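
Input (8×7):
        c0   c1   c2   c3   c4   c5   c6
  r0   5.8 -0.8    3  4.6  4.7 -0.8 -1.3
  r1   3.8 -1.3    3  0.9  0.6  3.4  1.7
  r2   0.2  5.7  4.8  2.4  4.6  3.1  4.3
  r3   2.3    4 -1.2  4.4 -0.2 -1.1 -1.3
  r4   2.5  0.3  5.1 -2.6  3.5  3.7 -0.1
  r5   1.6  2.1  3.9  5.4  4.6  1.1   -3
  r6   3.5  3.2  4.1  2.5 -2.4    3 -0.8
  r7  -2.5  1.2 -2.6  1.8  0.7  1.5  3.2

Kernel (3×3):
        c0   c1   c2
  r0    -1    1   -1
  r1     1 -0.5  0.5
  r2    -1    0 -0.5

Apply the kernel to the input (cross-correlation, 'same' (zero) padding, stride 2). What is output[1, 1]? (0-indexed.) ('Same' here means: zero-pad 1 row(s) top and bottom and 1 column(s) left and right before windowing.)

1.7

The receptive field on the zero-padded input at this output position is [-1.3 3 0.9 / 5.7 4.8 2.4 / 4 -1.2 4.4]. Elementwise product with the kernel and sum: -1.3·-1 + 3·1 + 0.9·-1 + 5.7·1 + 4.8·-0.5 + 2.4·0.5 + 4·-1 + 4.4·-0.5.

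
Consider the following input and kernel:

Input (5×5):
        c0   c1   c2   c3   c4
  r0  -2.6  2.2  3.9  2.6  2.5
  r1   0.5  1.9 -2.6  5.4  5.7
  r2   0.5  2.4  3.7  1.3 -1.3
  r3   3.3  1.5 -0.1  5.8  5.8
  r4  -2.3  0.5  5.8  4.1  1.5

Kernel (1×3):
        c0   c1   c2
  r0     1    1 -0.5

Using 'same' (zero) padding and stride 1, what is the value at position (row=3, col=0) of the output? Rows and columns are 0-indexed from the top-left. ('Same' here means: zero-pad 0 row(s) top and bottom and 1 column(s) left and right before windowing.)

The receptive field on the zero-padded input at this output position is [0 3.3 1.5]. Elementwise product with the kernel and sum: 0·1 + 3.3·1 + 1.5·-0.5.

2.55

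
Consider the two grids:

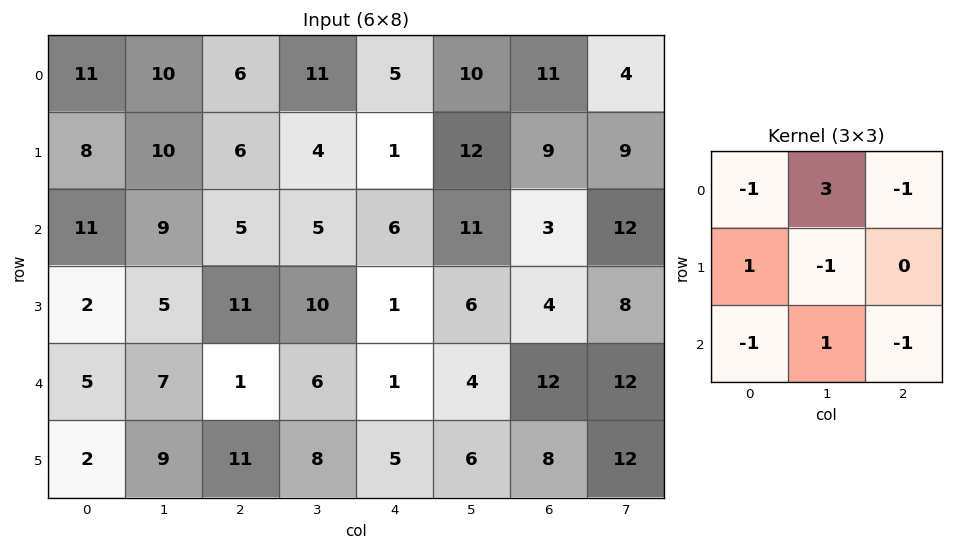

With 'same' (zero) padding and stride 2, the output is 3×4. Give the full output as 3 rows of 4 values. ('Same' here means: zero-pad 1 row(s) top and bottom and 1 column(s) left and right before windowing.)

Output[0,0]: The receptive field on the zero-padded input at this output position is [0 0 0 / 0 11 10 / 0 8 10]. Elementwise product with the kernel and sum: 0·-1 + 0·3 + 0·-1 + 0·1 + 11·-1 + 0·-1 + 8·1 + 10·-1.

-13 -4 -9 -13
0 4 -29 4
-11 18 -17 -20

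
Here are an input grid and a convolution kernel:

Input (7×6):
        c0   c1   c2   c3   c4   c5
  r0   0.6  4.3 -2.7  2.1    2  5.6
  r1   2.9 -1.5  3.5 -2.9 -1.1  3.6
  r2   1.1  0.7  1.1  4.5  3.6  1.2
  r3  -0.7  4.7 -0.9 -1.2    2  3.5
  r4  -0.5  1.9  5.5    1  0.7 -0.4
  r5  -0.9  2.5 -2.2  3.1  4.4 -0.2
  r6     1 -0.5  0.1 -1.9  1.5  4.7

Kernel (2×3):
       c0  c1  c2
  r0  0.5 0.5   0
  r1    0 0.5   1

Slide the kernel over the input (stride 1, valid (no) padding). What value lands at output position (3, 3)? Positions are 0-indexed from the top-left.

The receptive field on the input at this output position is [-1.2 2 3.5 / 1 0.7 -0.4]. Elementwise product with the kernel and sum: -1.2·0.5 + 2·0.5 + 0.7·0.5 + -0.4·1.

0.35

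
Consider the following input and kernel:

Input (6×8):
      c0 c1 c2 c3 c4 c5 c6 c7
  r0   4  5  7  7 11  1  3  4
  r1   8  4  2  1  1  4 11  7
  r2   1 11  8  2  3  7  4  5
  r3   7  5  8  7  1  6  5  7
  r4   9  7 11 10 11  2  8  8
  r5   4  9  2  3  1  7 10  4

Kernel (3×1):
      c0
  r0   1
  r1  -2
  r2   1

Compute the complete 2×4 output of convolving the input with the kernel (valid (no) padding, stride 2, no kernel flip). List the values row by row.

-11 11 12 -15
-4 3 12 2

Output[0,0]: The receptive field on the input at this output position is [4 / 8 / 1]. Elementwise product with the kernel and sum: 4·1 + 8·-2 + 1·1.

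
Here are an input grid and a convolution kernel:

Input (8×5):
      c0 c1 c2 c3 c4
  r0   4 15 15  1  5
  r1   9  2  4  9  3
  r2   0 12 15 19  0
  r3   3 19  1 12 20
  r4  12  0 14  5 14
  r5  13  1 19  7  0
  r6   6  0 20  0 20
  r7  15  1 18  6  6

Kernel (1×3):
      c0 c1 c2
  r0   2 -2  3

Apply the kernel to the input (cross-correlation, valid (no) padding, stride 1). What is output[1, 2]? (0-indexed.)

-1

The receptive field on the input at this output position is [4 9 3]. Elementwise product with the kernel and sum: 4·2 + 9·-2 + 3·3.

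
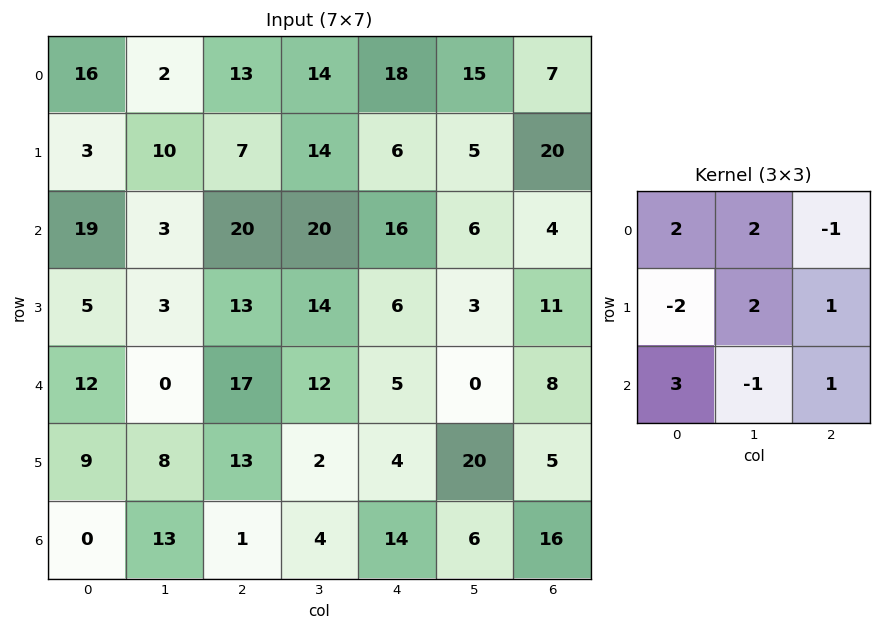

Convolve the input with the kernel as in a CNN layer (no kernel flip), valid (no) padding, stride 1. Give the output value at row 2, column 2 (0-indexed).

116

The receptive field on the input at this output position is [20 20 16 / 13 14 6 / 17 12 5]. Elementwise product with the kernel and sum: 20·2 + 20·2 + 16·-1 + 13·-2 + 14·2 + 6·1 + 17·3 + 12·-1 + 5·1.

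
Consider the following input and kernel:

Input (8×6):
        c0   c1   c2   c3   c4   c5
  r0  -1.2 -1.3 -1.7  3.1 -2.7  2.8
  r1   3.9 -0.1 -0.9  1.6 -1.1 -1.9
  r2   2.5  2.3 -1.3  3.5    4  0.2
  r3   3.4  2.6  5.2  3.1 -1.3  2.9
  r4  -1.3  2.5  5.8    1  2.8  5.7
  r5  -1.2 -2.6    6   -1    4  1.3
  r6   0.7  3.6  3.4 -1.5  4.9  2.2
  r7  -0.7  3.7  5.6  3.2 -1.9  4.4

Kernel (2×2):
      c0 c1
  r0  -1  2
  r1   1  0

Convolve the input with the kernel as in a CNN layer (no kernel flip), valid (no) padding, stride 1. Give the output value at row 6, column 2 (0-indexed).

-0.8

The receptive field on the input at this output position is [3.4 -1.5 / 5.6 3.2]. Elementwise product with the kernel and sum: 3.4·-1 + -1.5·2 + 5.6·1.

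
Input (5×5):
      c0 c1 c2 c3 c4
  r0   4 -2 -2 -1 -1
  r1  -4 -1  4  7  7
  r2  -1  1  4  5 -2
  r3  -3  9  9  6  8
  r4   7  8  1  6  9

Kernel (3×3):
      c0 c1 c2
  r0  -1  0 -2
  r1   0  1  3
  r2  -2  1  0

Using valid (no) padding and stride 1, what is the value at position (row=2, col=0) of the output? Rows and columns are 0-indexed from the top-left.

The receptive field on the input at this output position is [-1 1 4 / -3 9 9 / 7 8 1]. Elementwise product with the kernel and sum: -1·-1 + 4·-2 + 9·1 + 9·3 + 7·-2 + 8·1.

23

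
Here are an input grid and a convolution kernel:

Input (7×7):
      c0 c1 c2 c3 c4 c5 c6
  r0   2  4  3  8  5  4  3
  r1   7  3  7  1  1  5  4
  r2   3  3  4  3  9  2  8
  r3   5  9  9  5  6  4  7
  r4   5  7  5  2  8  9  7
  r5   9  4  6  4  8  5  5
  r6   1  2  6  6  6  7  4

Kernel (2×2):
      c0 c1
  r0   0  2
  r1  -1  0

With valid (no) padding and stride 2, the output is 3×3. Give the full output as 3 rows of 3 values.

1 9 7
1 -3 -2
5 -2 10

Output[0,0]: The receptive field on the input at this output position is [2 4 / 7 3]. Elementwise product with the kernel and sum: 4·2 + 7·-1.
Output[0,1]: The receptive field on the input at this output position is [3 8 / 7 1]. Elementwise product with the kernel and sum: 8·2 + 7·-1.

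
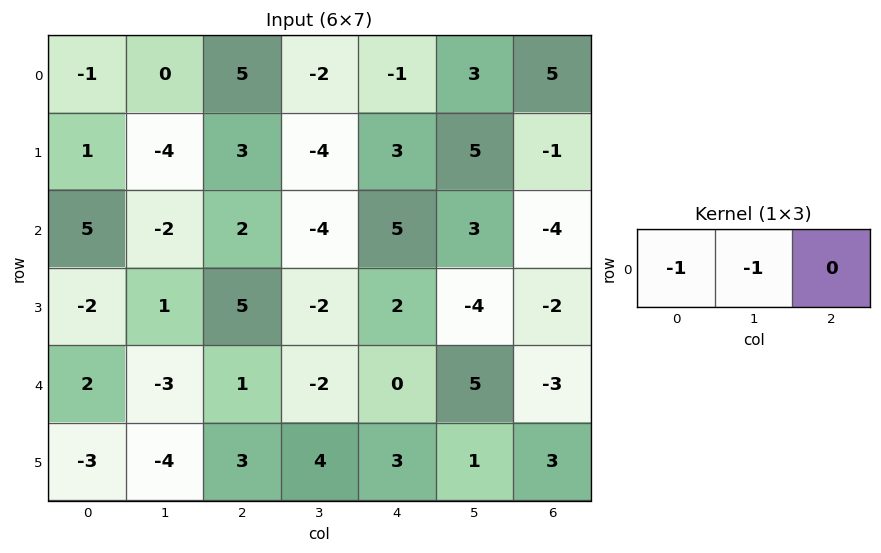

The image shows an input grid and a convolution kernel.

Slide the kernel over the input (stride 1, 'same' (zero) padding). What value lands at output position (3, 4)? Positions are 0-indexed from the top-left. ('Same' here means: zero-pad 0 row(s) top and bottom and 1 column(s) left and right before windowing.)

0

The receptive field on the zero-padded input at this output position is [-2 2 -4]. Elementwise product with the kernel and sum: -2·-1 + 2·-1.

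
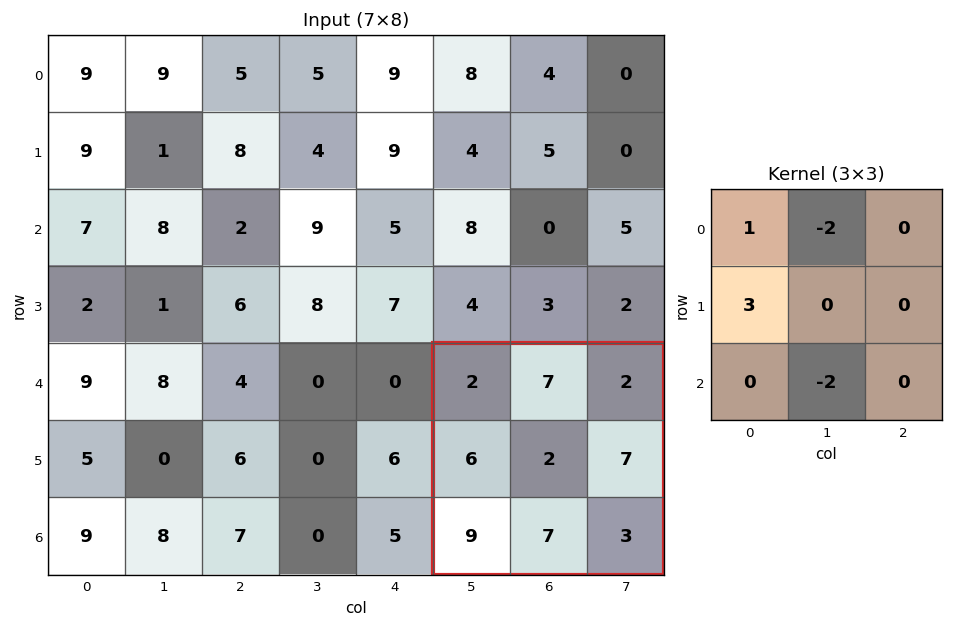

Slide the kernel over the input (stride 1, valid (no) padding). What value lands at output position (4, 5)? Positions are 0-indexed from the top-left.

-8

The receptive field on the input at this output position is [2 7 2 / 6 2 7 / 9 7 3]. Elementwise product with the kernel and sum: 2·1 + 7·-2 + 6·3 + 7·-2.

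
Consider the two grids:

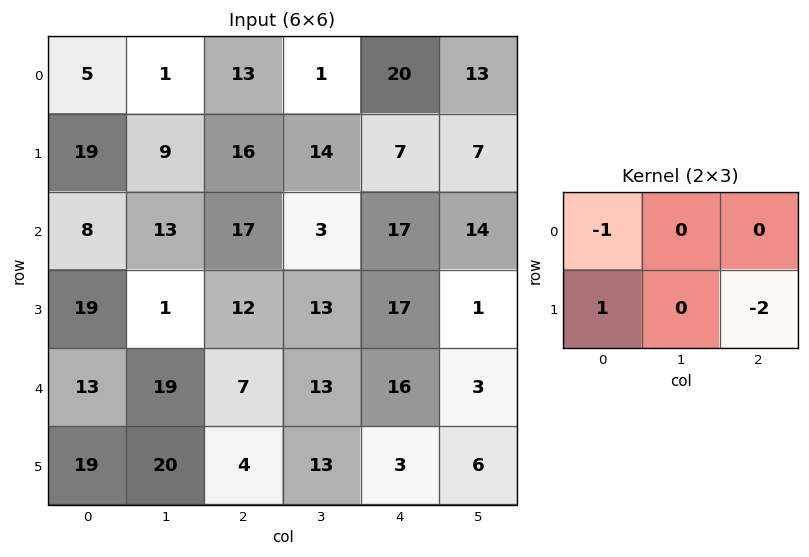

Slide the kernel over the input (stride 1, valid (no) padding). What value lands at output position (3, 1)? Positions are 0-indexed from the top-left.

-8

The receptive field on the input at this output position is [1 12 13 / 19 7 13]. Elementwise product with the kernel and sum: 1·-1 + 19·1 + 13·-2.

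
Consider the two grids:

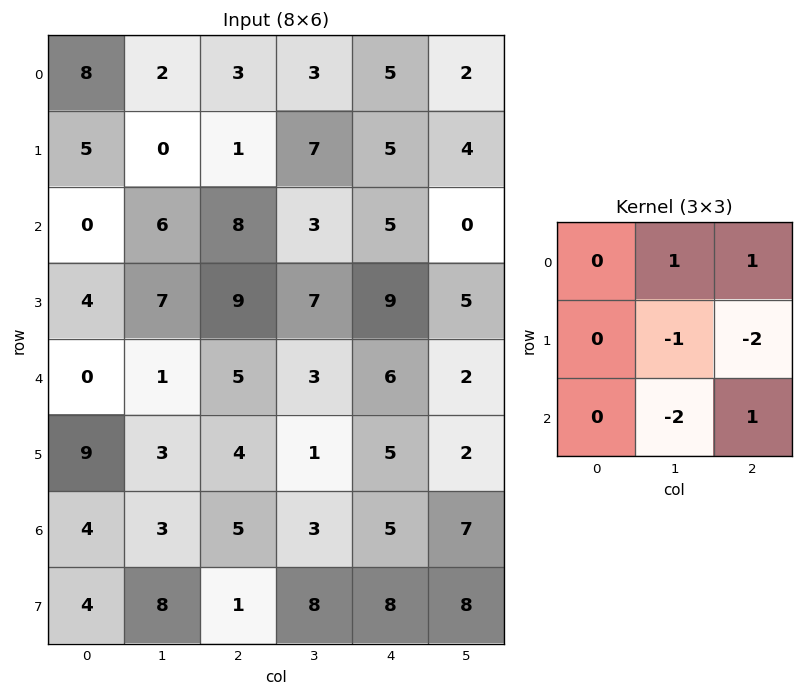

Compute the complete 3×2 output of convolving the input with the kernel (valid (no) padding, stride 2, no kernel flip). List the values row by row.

-1 -10
-8 -17
-6 -3

Output[0,0]: The receptive field on the input at this output position is [8 2 3 / 5 0 1 / 0 6 8]. Elementwise product with the kernel and sum: 2·1 + 3·1 + 0·-1 + 1·-2 + 6·-2 + 8·1.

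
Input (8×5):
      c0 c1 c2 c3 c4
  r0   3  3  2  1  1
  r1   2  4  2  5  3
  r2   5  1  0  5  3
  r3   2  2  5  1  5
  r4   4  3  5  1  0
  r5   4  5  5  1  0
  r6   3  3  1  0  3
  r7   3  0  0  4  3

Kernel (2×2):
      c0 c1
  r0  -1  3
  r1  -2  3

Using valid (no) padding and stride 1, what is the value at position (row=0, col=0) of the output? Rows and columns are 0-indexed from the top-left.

The receptive field on the input at this output position is [3 3 / 2 4]. Elementwise product with the kernel and sum: 3·-1 + 3·3 + 2·-2 + 4·3.

14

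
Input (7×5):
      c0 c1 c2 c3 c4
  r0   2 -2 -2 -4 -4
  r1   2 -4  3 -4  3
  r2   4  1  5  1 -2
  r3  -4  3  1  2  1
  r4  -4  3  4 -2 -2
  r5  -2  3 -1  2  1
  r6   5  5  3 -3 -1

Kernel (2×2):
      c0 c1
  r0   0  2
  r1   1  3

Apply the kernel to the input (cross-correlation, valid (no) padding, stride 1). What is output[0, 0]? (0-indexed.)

-14

The receptive field on the input at this output position is [2 -2 / 2 -4]. Elementwise product with the kernel and sum: -2·2 + 2·1 + -4·3.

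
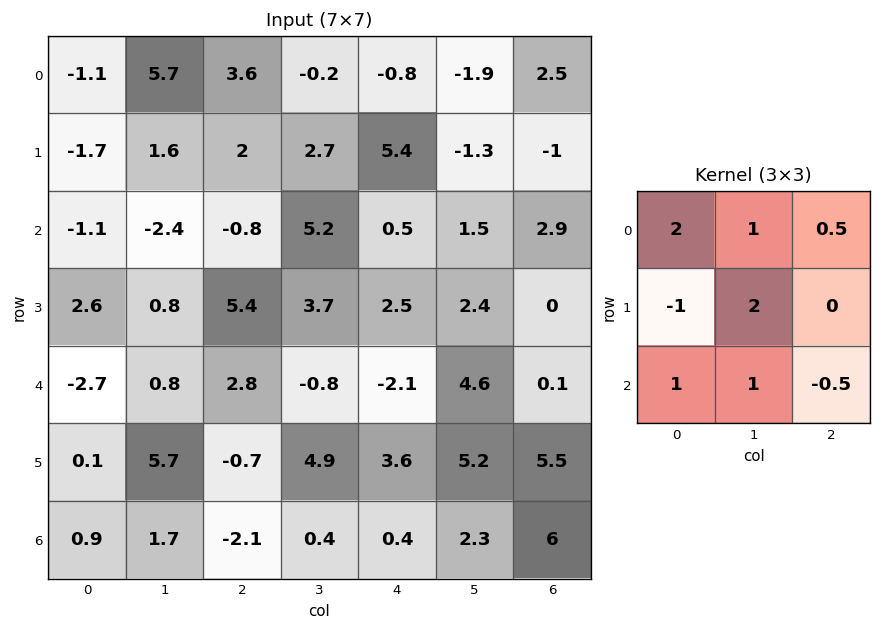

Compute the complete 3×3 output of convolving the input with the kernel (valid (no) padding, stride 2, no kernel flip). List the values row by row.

7.1 14.15 -9.7
-9.3 8.9 8.7
11.75 12.35 6.95

Output[0,0]: The receptive field on the input at this output position is [-1.1 5.7 3.6 / -1.7 1.6 2 / -1.1 -2.4 -0.8]. Elementwise product with the kernel and sum: -1.1·2 + 5.7·1 + 3.6·0.5 + -1.7·-1 + 1.6·2 + -1.1·1 + -2.4·1 + -0.8·-0.5.
Output[0,1]: The receptive field on the input at this output position is [3.6 -0.2 -0.8 / 2 2.7 5.4 / -0.8 5.2 0.5]. Elementwise product with the kernel and sum: 3.6·2 + -0.2·1 + -0.8·0.5 + 2·-1 + 2.7·2 + -0.8·1 + 5.2·1 + 0.5·-0.5.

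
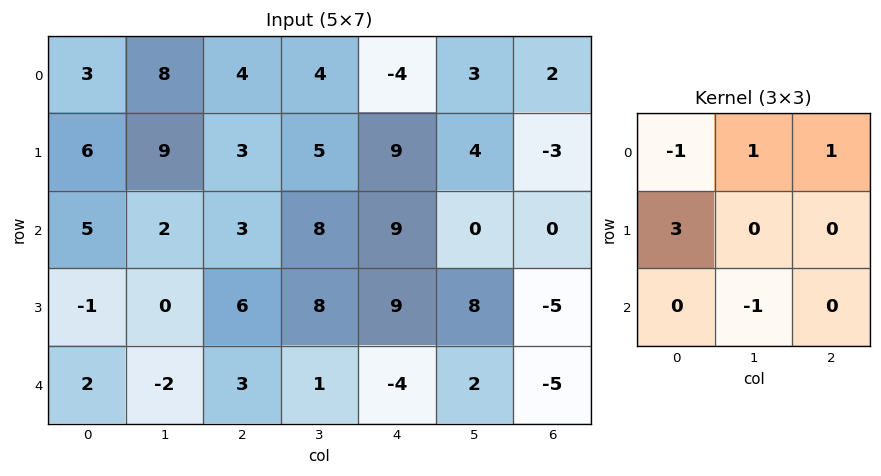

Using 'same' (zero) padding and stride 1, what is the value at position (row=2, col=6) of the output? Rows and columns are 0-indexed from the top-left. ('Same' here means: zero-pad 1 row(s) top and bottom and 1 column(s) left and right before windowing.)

-2

The receptive field on the zero-padded input at this output position is [4 -3 0 / 0 0 0 / 8 -5 0]. Elementwise product with the kernel and sum: 4·-1 + -3·1 + 0·1 + 0·3 + -5·-1.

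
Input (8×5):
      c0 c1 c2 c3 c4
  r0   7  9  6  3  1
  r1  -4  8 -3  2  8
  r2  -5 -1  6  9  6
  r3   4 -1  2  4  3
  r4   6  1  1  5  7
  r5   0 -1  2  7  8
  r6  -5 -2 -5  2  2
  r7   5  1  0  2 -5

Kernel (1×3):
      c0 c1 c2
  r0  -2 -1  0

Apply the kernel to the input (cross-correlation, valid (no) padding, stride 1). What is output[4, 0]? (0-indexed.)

-13

The receptive field on the input at this output position is [6 1 1]. Elementwise product with the kernel and sum: 6·-2 + 1·-1.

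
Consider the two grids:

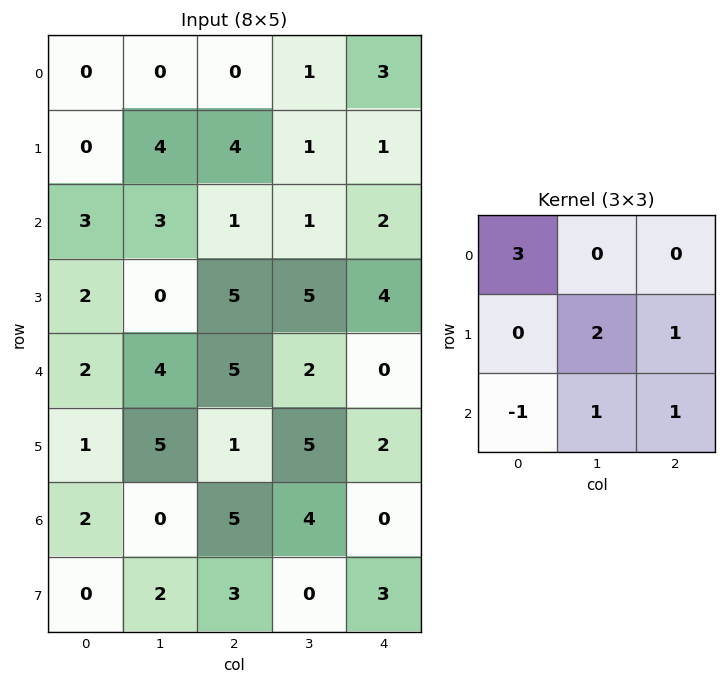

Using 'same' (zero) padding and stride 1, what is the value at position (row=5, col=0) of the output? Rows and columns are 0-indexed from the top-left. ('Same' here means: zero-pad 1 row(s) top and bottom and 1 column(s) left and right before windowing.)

9

The receptive field on the zero-padded input at this output position is [0 2 4 / 0 1 5 / 0 2 0]. Elementwise product with the kernel and sum: 0·3 + 1·2 + 5·1 + 0·-1 + 2·1 + 0·1.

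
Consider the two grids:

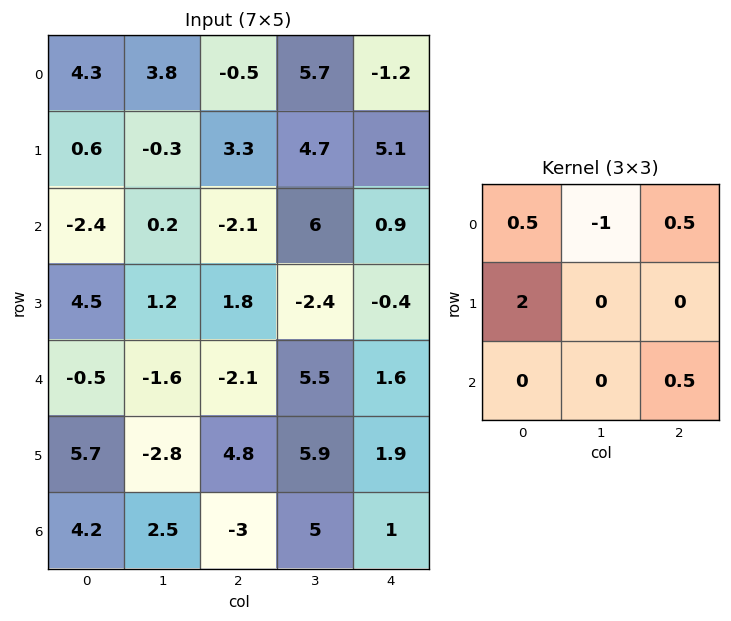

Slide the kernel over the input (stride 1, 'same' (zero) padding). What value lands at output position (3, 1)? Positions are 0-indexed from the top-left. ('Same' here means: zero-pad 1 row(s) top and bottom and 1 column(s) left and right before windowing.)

5.5

The receptive field on the zero-padded input at this output position is [-2.4 0.2 -2.1 / 4.5 1.2 1.8 / -0.5 -1.6 -2.1]. Elementwise product with the kernel and sum: -2.4·0.5 + 0.2·-1 + -2.1·0.5 + 4.5·2 + -2.1·0.5.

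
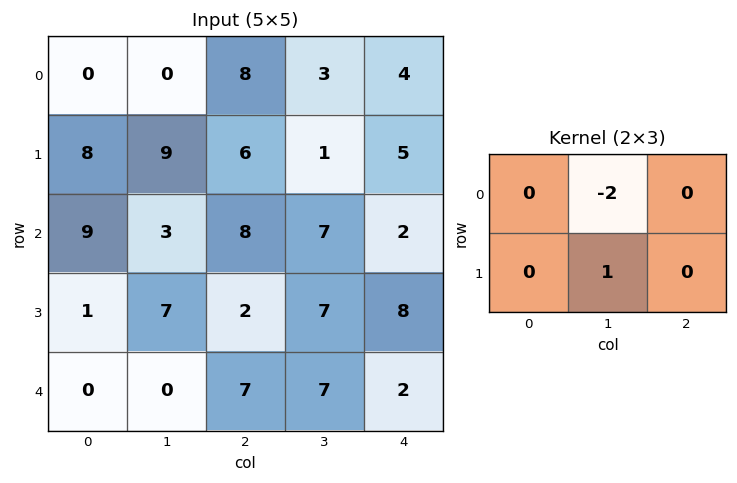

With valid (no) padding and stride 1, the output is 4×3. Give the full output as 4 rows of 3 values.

9 -10 -5
-15 -4 5
1 -14 -7
-14 3 -7

Output[0,0]: The receptive field on the input at this output position is [0 0 8 / 8 9 6]. Elementwise product with the kernel and sum: 0·-2 + 9·1.
Output[0,1]: The receptive field on the input at this output position is [0 8 3 / 9 6 1]. Elementwise product with the kernel and sum: 8·-2 + 6·1.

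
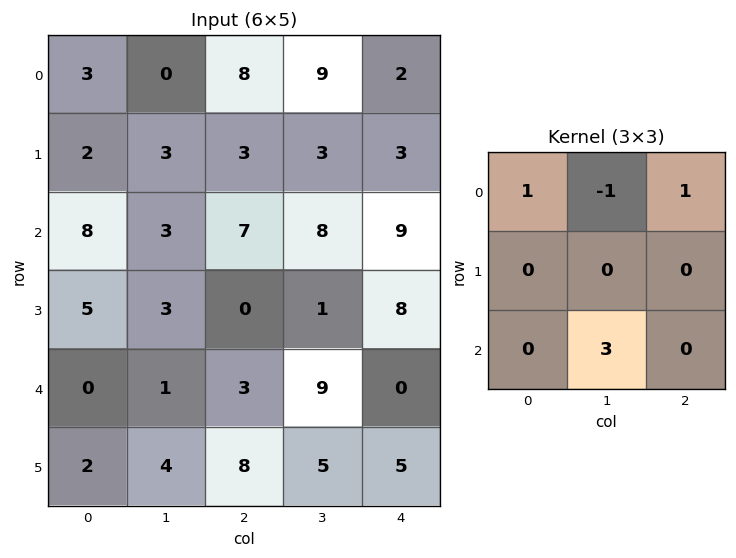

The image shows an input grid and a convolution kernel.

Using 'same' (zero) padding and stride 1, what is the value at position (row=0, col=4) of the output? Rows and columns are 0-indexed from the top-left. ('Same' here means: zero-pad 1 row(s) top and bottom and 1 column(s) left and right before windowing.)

9

The receptive field on the zero-padded input at this output position is [0 0 0 / 9 2 0 / 3 3 0]. Elementwise product with the kernel and sum: 0·1 + 0·-1 + 0·1 + 3·3.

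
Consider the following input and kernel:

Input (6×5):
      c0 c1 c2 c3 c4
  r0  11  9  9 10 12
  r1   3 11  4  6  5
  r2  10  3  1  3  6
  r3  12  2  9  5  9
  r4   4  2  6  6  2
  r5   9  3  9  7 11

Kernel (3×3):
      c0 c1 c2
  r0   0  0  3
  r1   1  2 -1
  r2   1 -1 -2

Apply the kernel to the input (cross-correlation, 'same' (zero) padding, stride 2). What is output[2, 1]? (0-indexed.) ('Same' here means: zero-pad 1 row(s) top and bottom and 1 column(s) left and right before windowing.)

The receptive field on the zero-padded input at this output position is [2 9 5 / 2 6 6 / 3 9 7]. Elementwise product with the kernel and sum: 5·3 + 2·1 + 6·2 + 6·-1 + 3·1 + 9·-1 + 7·-2.

3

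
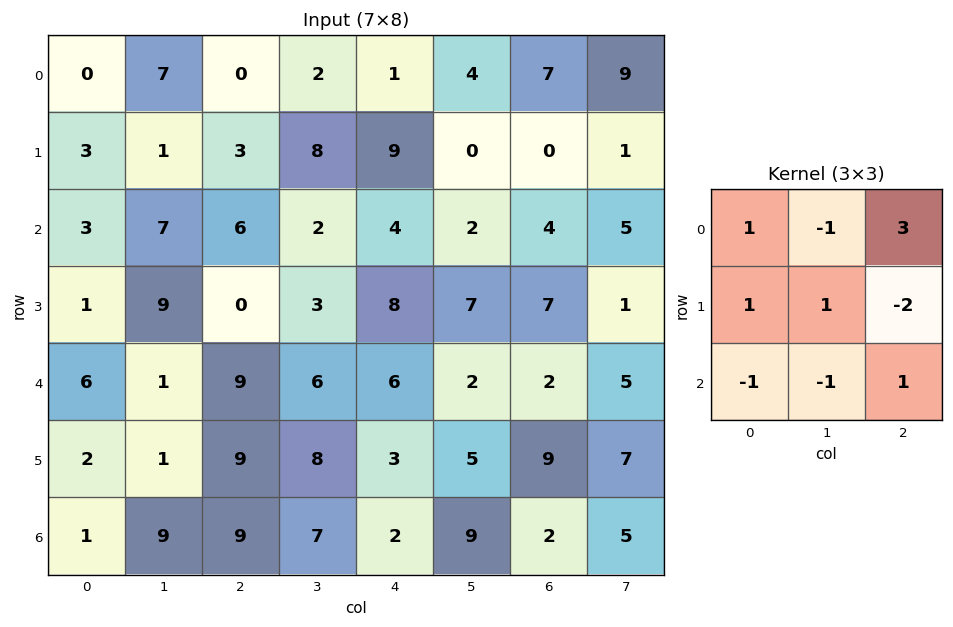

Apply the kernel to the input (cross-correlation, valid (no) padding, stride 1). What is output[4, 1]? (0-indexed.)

-7

The receptive field on the input at this output position is [1 9 6 / 1 9 8 / 9 9 7]. Elementwise product with the kernel and sum: 1·1 + 9·-1 + 6·3 + 1·1 + 9·1 + 8·-2 + 9·-1 + 9·-1 + 7·1.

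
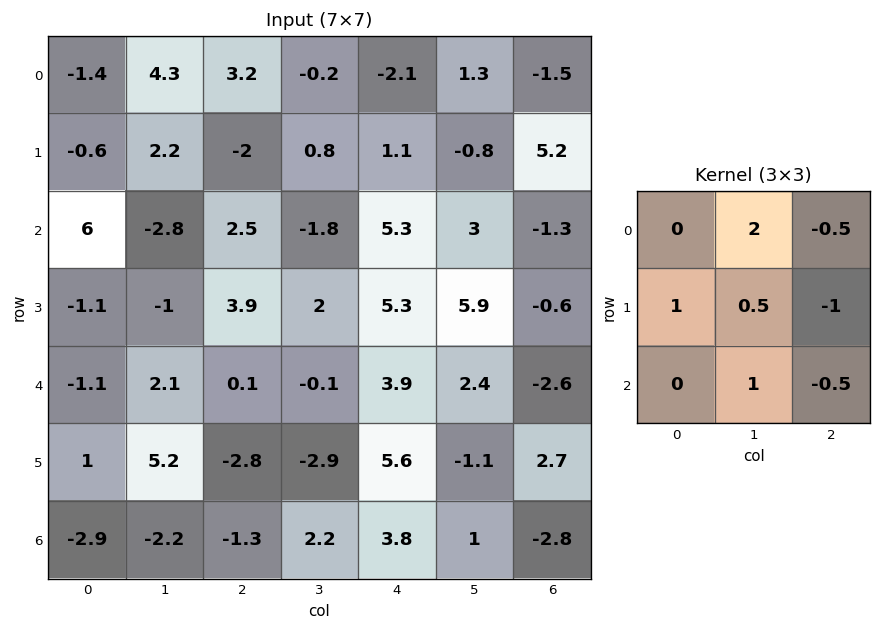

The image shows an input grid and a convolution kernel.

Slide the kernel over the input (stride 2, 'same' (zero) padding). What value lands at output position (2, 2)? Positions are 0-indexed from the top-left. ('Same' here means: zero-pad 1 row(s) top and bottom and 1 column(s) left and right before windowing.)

13.25

The receptive field on the zero-padded input at this output position is [2 5.3 5.9 / -0.1 3.9 2.4 / -2.9 5.6 -1.1]. Elementwise product with the kernel and sum: 5.3·2 + 5.9·-0.5 + -0.1·1 + 3.9·0.5 + 2.4·-1 + 5.6·1 + -1.1·-0.5.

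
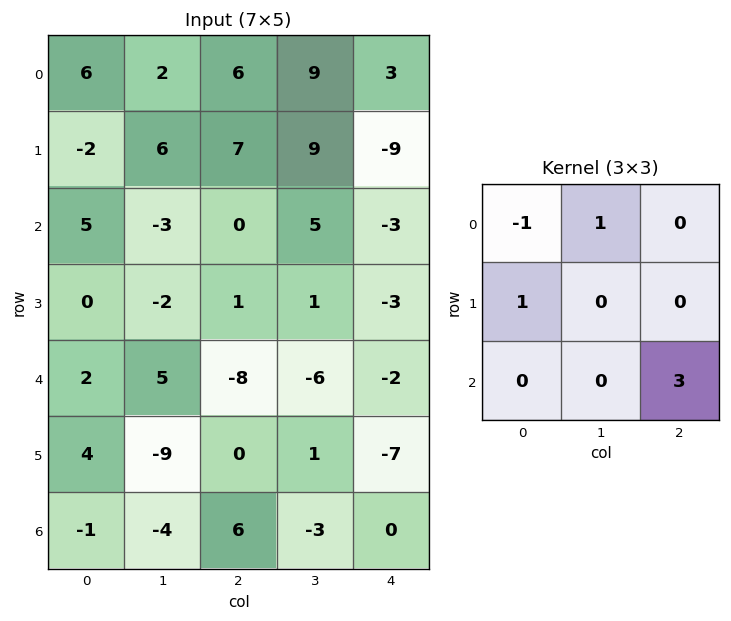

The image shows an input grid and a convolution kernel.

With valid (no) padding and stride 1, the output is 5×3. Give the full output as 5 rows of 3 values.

Output[0,0]: The receptive field on the input at this output position is [6 2 6 / -2 6 7 / 5 -3 0]. Elementwise product with the kernel and sum: 6·-1 + 2·1 + -2·1 + 0·3.
Output[0,1]: The receptive field on the input at this output position is [2 6 9 / 6 7 9 / -3 0 5]. Elementwise product with the kernel and sum: 2·-1 + 6·1 + 6·1 + 5·3.

-6 25 1
16 1 -7
-32 -17 0
0 11 -29
25 -31 2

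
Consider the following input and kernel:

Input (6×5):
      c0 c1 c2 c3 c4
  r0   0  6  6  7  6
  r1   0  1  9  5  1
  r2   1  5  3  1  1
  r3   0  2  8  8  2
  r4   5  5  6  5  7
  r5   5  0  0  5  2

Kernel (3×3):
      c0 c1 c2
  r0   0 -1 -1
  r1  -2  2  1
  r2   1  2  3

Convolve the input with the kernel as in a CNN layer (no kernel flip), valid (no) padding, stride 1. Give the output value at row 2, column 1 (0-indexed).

48

The receptive field on the input at this output position is [5 3 1 / 2 8 8 / 5 6 5]. Elementwise product with the kernel and sum: 3·-1 + 1·-1 + 2·-2 + 8·2 + 8·1 + 5·1 + 6·2 + 5·3.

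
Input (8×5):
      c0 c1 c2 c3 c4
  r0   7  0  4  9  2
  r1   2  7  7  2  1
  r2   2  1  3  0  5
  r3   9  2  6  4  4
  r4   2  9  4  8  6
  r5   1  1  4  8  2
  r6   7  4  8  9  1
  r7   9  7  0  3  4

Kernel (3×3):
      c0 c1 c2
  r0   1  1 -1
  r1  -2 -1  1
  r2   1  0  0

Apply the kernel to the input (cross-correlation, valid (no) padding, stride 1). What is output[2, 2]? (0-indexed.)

The receptive field on the input at this output position is [3 0 5 / 6 4 4 / 4 8 6]. Elementwise product with the kernel and sum: 3·1 + 0·1 + 5·-1 + 6·-2 + 4·-1 + 4·1 + 4·1.

-10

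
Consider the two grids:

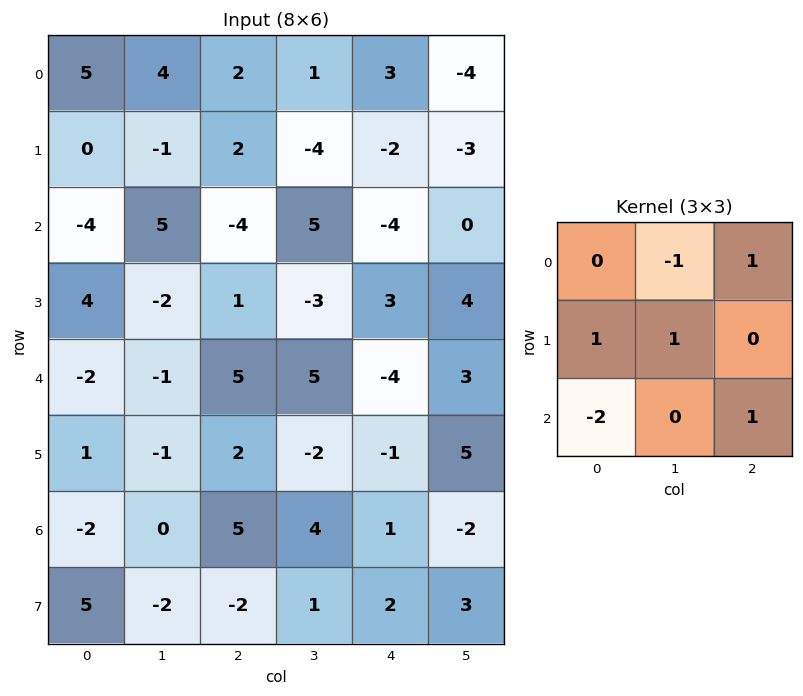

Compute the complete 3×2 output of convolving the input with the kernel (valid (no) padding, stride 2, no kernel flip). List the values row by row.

Output[0,0]: The receptive field on the input at this output position is [5 4 2 / 0 -1 2 / -4 5 -4]. Elementwise product with the kernel and sum: 4·-1 + 2·1 + 0·1 + -1·1 + -4·-2 + -4·1.
Output[0,1]: The receptive field on the input at this output position is [2 1 3 / 2 -4 -2 / -4 5 -4]. Elementwise product with the kernel and sum: 1·-1 + 3·1 + 2·1 + -4·1 + -4·-2 + -4·1.

1 4
2 -25
15 -18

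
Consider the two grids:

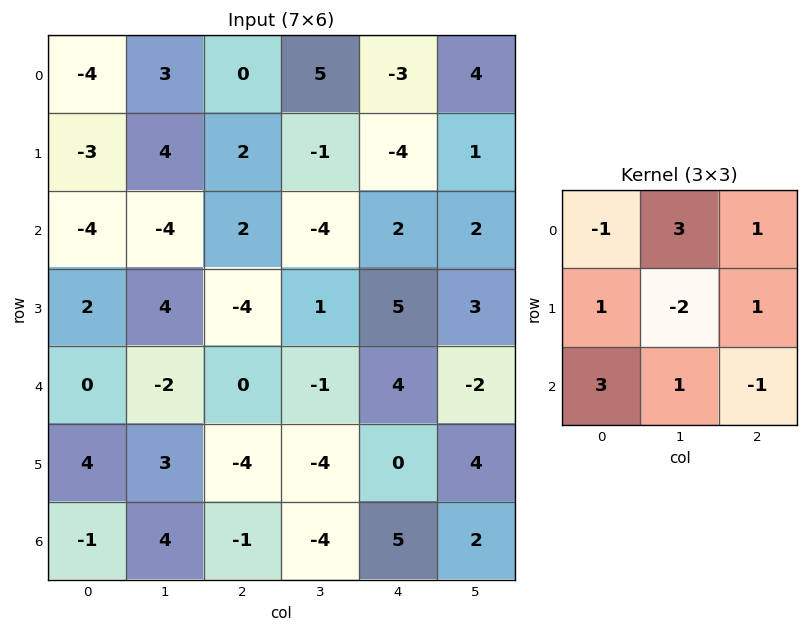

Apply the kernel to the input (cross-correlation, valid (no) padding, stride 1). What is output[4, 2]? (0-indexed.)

The receptive field on the input at this output position is [0 -1 4 / -4 -4 0 / -1 -4 5]. Elementwise product with the kernel and sum: 0·-1 + -1·3 + 4·1 + -4·1 + -4·-2 + 0·1 + -1·3 + -4·1 + 5·-1.

-7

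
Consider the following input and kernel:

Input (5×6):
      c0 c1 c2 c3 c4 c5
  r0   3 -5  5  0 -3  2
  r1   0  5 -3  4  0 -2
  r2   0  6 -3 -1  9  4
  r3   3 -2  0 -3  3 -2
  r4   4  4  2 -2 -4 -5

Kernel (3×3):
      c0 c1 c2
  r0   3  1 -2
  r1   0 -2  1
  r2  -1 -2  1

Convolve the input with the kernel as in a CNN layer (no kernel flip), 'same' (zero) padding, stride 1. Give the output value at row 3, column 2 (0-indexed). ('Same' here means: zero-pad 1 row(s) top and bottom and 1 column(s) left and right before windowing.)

The receptive field on the zero-padded input at this output position is [6 -3 -1 / -2 0 -3 / 4 2 -2]. Elementwise product with the kernel and sum: 6·3 + -3·1 + -1·-2 + 0·-2 + -3·1 + 4·-1 + 2·-2 + -2·1.

4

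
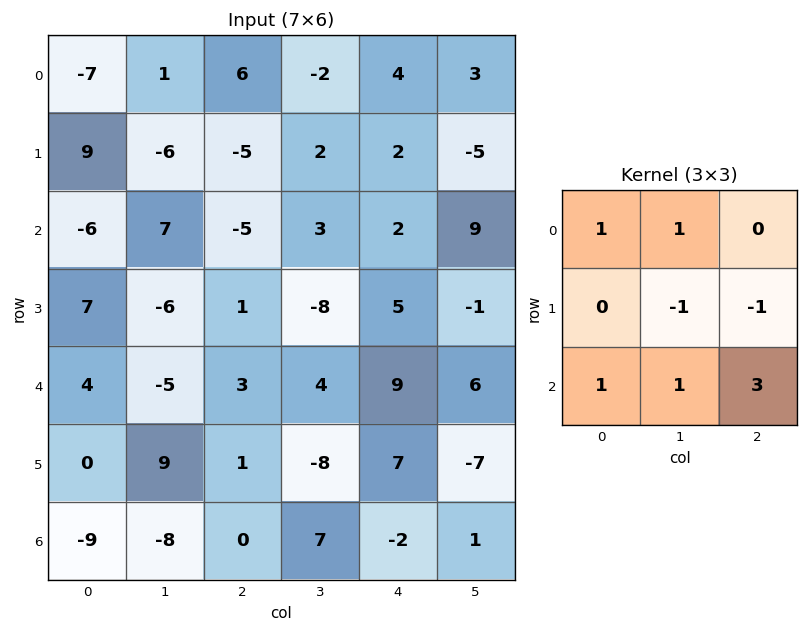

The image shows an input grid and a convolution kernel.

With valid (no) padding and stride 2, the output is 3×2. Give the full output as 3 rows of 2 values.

-9 4
14 35
-28 9

Output[0,0]: The receptive field on the input at this output position is [-7 1 6 / 9 -6 -5 / -6 7 -5]. Elementwise product with the kernel and sum: -7·1 + 1·1 + -6·-1 + -5·-1 + -6·1 + 7·1 + -5·3.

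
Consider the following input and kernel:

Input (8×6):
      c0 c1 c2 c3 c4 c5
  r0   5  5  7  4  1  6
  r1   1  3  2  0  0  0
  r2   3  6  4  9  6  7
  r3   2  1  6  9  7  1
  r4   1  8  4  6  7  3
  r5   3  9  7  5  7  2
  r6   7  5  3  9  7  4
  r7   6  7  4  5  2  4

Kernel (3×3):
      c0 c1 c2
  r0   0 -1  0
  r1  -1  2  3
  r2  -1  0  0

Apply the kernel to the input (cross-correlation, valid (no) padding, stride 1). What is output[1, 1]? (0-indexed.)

26

The receptive field on the input at this output position is [3 2 0 / 6 4 9 / 1 6 9]. Elementwise product with the kernel and sum: 2·-1 + 6·-1 + 4·2 + 9·3 + 1·-1.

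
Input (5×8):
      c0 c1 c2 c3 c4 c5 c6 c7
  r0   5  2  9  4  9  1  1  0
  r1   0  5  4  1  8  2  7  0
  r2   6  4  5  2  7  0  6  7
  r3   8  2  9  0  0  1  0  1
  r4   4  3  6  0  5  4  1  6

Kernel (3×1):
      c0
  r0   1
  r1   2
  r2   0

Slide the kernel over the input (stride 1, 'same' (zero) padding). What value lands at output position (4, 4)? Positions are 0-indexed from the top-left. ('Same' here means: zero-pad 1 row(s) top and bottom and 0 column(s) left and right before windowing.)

10

The receptive field on the zero-padded input at this output position is [0 / 5 / 0]. Elementwise product with the kernel and sum: 0·1 + 5·2.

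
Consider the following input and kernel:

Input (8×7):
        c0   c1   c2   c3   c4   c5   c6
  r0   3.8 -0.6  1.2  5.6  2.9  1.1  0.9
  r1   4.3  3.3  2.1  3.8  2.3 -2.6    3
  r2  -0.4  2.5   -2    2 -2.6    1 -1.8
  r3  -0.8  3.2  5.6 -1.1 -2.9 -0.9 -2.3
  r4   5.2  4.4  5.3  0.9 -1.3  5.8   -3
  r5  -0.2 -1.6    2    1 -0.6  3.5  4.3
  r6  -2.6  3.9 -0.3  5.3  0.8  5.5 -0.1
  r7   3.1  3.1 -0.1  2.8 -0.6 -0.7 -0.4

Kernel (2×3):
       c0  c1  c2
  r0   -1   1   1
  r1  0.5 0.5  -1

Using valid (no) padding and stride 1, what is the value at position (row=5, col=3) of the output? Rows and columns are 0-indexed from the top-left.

The receptive field on the input at this output position is [1 -0.6 3.5 / 5.3 0.8 5.5]. Elementwise product with the kernel and sum: 1·-1 + -0.6·1 + 3.5·1 + 5.3·0.5 + 0.8·0.5 + 5.5·-1.

-0.55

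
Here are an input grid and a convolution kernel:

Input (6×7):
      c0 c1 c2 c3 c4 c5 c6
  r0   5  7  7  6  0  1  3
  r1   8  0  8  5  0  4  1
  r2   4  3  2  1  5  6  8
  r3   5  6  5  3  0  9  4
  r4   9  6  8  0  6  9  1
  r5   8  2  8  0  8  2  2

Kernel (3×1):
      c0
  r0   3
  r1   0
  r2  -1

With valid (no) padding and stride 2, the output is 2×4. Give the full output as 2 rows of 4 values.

Output[0,0]: The receptive field on the input at this output position is [5 / 8 / 4]. Elementwise product with the kernel and sum: 5·3 + 4·-1.

11 19 -5 1
3 -2 9 23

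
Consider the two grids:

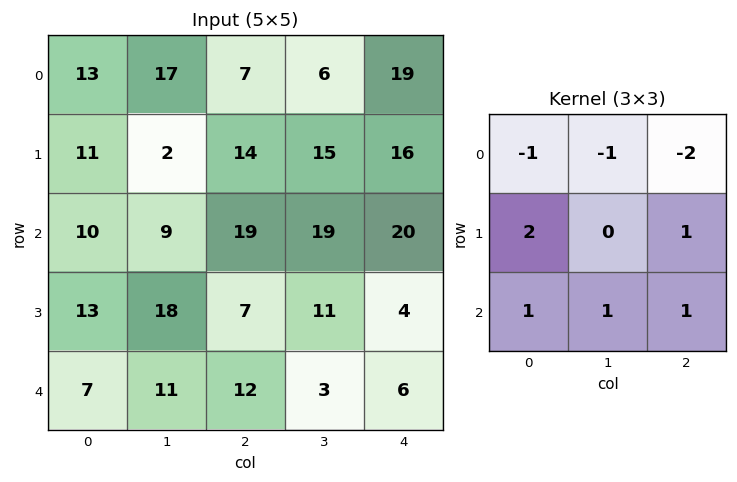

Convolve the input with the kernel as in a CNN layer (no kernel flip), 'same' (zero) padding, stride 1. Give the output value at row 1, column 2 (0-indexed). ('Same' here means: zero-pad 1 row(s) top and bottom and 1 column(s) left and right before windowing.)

30

The receptive field on the zero-padded input at this output position is [17 7 6 / 2 14 15 / 9 19 19]. Elementwise product with the kernel and sum: 17·-1 + 7·-1 + 6·-2 + 2·2 + 15·1 + 9·1 + 19·1 + 19·1.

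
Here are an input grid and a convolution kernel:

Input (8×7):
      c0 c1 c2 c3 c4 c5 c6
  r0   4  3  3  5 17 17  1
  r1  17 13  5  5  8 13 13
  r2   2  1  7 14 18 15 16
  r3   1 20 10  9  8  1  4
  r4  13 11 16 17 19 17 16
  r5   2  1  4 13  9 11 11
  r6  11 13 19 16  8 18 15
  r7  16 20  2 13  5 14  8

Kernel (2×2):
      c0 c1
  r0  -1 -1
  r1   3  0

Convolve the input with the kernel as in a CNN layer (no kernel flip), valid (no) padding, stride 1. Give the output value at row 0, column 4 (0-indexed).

The receptive field on the input at this output position is [17 17 / 8 13]. Elementwise product with the kernel and sum: 17·-1 + 17·-1 + 8·3.

-10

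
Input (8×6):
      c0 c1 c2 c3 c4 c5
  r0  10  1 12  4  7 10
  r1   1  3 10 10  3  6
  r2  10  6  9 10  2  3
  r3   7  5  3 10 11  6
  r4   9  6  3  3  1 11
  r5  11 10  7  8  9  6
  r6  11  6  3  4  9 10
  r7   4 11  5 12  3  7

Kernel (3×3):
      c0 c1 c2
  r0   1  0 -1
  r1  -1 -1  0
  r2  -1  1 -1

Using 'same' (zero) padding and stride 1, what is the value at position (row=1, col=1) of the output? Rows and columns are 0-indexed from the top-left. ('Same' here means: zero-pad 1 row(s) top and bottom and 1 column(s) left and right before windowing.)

-19

The receptive field on the zero-padded input at this output position is [10 1 12 / 1 3 10 / 10 6 9]. Elementwise product with the kernel and sum: 10·1 + 12·-1 + 1·-1 + 3·-1 + 10·-1 + 6·1 + 9·-1.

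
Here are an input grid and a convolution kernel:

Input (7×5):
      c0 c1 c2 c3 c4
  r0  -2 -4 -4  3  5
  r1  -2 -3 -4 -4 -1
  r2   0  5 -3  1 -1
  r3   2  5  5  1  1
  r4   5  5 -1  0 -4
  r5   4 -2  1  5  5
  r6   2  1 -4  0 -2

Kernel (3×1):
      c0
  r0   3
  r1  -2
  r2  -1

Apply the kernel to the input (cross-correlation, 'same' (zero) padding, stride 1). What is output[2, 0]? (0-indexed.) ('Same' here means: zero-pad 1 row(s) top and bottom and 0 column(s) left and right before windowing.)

-8

The receptive field on the zero-padded input at this output position is [-2 / 0 / 2]. Elementwise product with the kernel and sum: -2·3 + 0·-2 + 2·-1.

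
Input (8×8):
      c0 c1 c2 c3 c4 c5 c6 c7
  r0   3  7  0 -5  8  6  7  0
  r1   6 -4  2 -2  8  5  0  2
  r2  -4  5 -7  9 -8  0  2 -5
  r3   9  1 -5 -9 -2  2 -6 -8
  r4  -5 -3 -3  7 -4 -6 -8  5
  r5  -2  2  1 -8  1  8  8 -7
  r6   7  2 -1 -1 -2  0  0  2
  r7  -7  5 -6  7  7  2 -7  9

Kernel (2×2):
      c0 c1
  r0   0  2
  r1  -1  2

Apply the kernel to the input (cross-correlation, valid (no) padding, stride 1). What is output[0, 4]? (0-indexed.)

The receptive field on the input at this output position is [8 6 / 8 5]. Elementwise product with the kernel and sum: 6·2 + 8·-1 + 5·2.

14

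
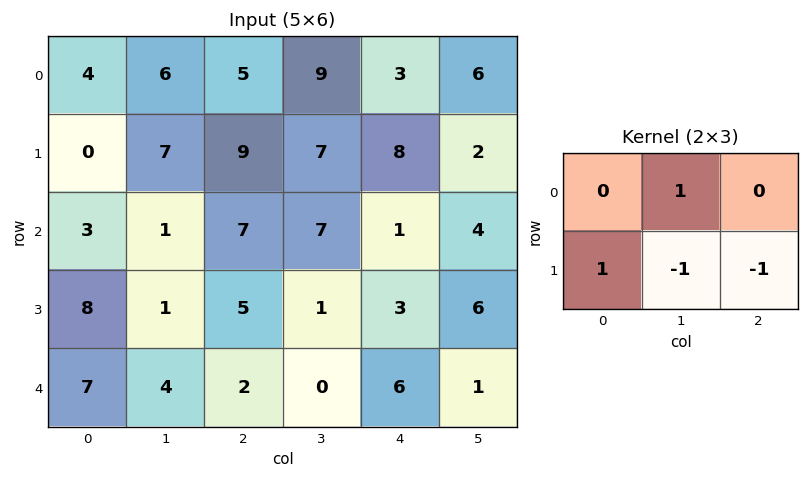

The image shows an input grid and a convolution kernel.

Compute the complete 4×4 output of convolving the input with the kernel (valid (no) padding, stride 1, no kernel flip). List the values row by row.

-10 -4 3 0
2 -4 6 10
3 2 8 -7
2 7 -3 -4

Output[0,0]: The receptive field on the input at this output position is [4 6 5 / 0 7 9]. Elementwise product with the kernel and sum: 6·1 + 0·1 + 7·-1 + 9·-1.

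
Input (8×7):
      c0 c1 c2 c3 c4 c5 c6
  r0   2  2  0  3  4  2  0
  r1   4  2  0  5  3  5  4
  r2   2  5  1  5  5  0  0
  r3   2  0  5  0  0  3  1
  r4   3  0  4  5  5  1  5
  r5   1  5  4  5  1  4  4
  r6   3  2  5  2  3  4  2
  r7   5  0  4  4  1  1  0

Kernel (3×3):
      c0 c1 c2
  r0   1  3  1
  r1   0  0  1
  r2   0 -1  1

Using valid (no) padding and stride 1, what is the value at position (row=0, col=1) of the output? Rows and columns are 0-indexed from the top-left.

14

The receptive field on the input at this output position is [2 0 3 / 2 0 5 / 5 1 5]. Elementwise product with the kernel and sum: 2·1 + 0·3 + 3·1 + 5·1 + 1·-1 + 5·1.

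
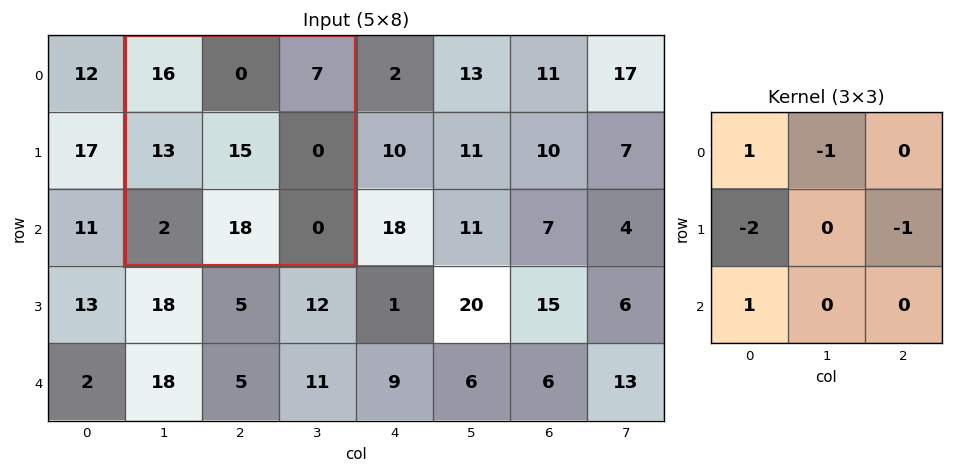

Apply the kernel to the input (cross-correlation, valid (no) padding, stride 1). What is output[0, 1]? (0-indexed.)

The receptive field on the input at this output position is [16 0 7 / 13 15 0 / 2 18 0]. Elementwise product with the kernel and sum: 16·1 + 0·-1 + 13·-2 + 0·-1 + 2·1.

-8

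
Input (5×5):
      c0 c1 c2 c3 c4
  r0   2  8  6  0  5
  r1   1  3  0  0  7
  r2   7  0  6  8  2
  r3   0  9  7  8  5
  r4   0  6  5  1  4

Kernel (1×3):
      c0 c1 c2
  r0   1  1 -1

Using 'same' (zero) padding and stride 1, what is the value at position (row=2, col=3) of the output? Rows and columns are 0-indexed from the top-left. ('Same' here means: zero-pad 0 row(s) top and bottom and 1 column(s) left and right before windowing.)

The receptive field on the zero-padded input at this output position is [6 8 2]. Elementwise product with the kernel and sum: 6·1 + 8·1 + 2·-1.

12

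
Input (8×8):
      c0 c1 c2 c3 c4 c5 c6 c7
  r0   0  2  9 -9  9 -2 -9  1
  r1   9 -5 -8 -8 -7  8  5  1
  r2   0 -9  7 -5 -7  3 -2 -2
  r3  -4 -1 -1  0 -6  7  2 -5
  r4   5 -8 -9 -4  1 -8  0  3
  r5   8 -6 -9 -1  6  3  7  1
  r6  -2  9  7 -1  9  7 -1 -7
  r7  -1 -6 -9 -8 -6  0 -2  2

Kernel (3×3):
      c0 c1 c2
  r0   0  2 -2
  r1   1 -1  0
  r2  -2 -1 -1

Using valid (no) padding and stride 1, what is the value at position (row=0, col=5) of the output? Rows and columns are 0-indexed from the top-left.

-19

The receptive field on the input at this output position is [-2 -9 1 / 8 5 1 / 3 -2 -2]. Elementwise product with the kernel and sum: -9·2 + 1·-2 + 8·1 + 5·-1 + 3·-2 + -2·-1 + -2·-1.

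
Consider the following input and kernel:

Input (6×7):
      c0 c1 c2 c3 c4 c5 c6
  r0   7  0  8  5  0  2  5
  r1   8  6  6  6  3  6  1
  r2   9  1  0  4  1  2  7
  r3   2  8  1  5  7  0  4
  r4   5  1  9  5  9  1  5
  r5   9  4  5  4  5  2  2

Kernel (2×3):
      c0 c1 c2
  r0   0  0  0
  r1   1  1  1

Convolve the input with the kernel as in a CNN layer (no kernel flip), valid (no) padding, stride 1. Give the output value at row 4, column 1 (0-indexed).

13

The receptive field on the input at this output position is [1 9 5 / 4 5 4]. Elementwise product with the kernel and sum: 4·1 + 5·1 + 4·1.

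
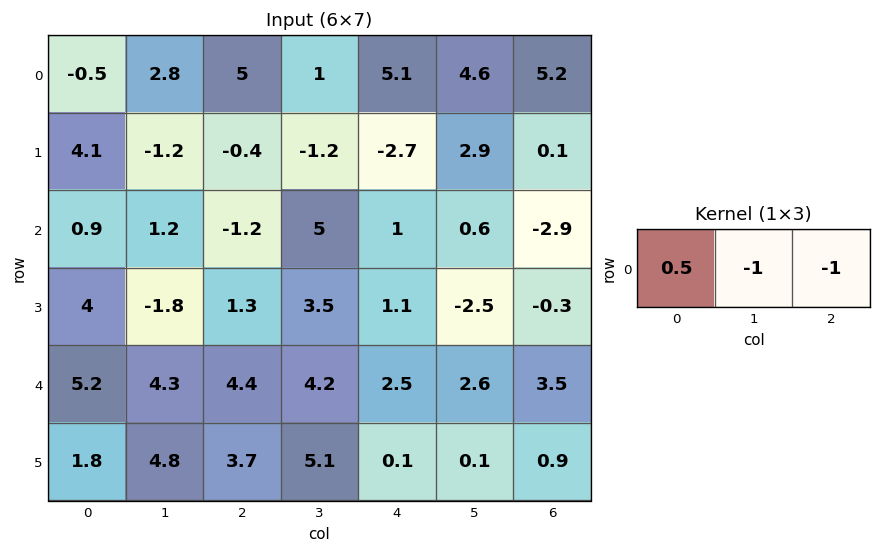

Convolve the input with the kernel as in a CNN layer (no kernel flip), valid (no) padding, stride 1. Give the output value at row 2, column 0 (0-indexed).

The receptive field on the input at this output position is [0.9 1.2 -1.2]. Elementwise product with the kernel and sum: 0.9·0.5 + 1.2·-1 + -1.2·-1.

0.45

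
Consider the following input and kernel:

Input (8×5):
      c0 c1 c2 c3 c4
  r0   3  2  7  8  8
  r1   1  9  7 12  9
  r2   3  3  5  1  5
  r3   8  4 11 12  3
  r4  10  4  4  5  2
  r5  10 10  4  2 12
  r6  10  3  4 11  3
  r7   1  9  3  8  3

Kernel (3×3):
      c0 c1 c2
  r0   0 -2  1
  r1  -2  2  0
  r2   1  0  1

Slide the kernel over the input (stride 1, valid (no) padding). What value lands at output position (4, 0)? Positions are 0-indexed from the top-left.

The receptive field on the input at this output position is [10 4 4 / 10 10 4 / 10 3 4]. Elementwise product with the kernel and sum: 4·-2 + 4·1 + 10·-2 + 10·2 + 10·1 + 4·1.

10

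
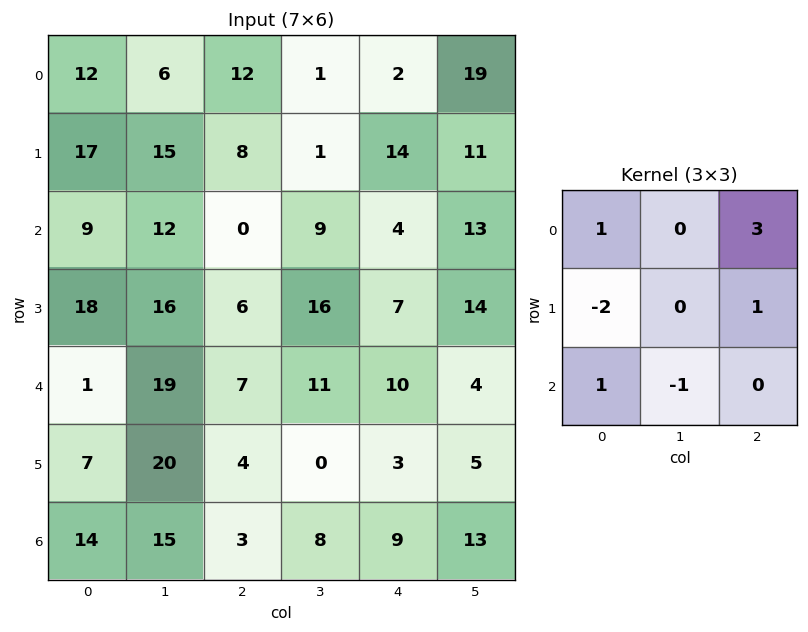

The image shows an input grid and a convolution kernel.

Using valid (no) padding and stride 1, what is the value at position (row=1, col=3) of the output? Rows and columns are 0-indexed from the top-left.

38

The receptive field on the input at this output position is [1 14 11 / 9 4 13 / 16 7 14]. Elementwise product with the kernel and sum: 1·1 + 11·3 + 9·-2 + 13·1 + 16·1 + 7·-1.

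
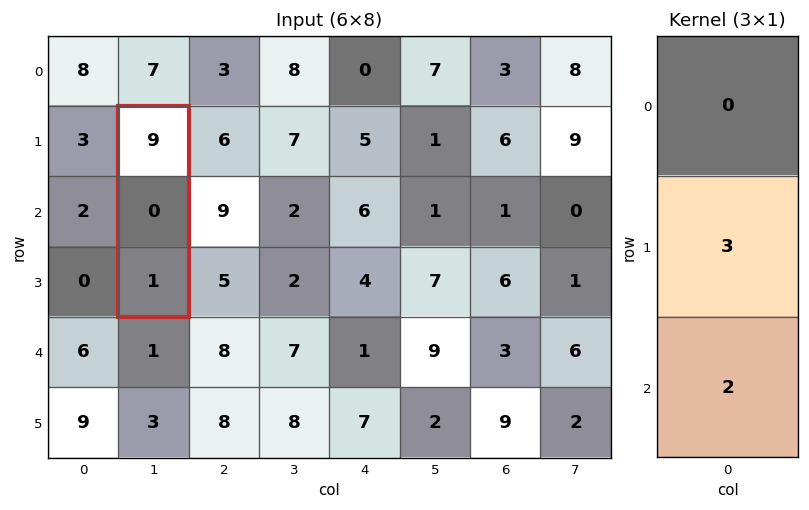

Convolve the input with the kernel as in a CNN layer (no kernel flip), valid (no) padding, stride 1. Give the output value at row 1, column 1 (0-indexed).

2

The receptive field on the input at this output position is [9 / 0 / 1]. Elementwise product with the kernel and sum: 0·3 + 1·2.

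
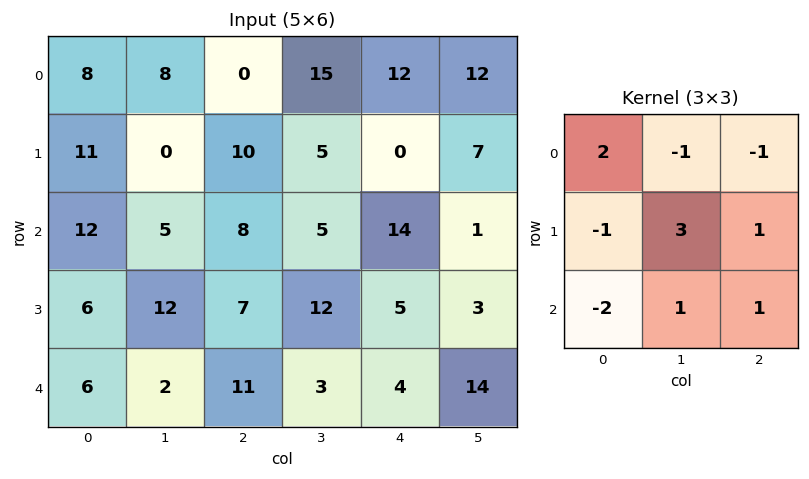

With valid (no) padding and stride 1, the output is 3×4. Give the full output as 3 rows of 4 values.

Output[0,0]: The receptive field on the input at this output position is [8 8 0 / 11 0 10 / 12 5 8]. Elementwise product with the kernel and sum: 8·2 + 8·-1 + 0·-1 + 11·-1 + 0·3 + 10·1 + 12·-2 + 5·1 + 8·1.
Output[0,1]: The receptive field on the input at this output position is [8 0 15 / 0 10 5 / 5 8 5]. Elementwise product with the kernel and sum: 8·2 + 0·-1 + 15·-1 + 0·-1 + 10·3 + 5·1 + 5·-2 + 8·1 + 5·1.

-4 39 -19 13
30 4 39 25
49 28 16 13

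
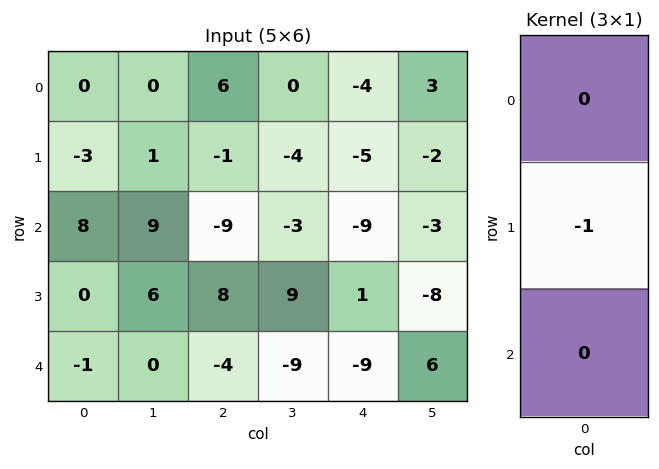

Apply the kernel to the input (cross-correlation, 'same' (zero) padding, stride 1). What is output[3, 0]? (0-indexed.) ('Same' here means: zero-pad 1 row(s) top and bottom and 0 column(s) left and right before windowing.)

The receptive field on the zero-padded input at this output position is [8 / 0 / -1]. Elementwise product with the kernel and sum: 0·-1.

0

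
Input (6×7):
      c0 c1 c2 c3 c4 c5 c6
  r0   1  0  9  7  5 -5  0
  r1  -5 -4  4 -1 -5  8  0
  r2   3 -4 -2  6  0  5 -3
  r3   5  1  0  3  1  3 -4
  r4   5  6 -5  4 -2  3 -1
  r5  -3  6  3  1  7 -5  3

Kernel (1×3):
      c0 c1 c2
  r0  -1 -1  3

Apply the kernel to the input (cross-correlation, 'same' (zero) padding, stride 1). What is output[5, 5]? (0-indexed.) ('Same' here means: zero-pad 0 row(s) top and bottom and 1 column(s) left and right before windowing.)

The receptive field on the zero-padded input at this output position is [7 -5 3]. Elementwise product with the kernel and sum: 7·-1 + -5·-1 + 3·3.

7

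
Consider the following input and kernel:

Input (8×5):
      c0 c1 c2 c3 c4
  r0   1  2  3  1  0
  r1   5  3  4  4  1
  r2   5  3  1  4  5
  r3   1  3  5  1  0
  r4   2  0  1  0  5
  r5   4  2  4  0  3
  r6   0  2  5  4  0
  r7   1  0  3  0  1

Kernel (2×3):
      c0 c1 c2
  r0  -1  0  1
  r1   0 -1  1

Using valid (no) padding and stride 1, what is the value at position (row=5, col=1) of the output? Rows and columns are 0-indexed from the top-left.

-3

The receptive field on the input at this output position is [2 4 0 / 2 5 4]. Elementwise product with the kernel and sum: 2·-1 + 0·1 + 5·-1 + 4·1.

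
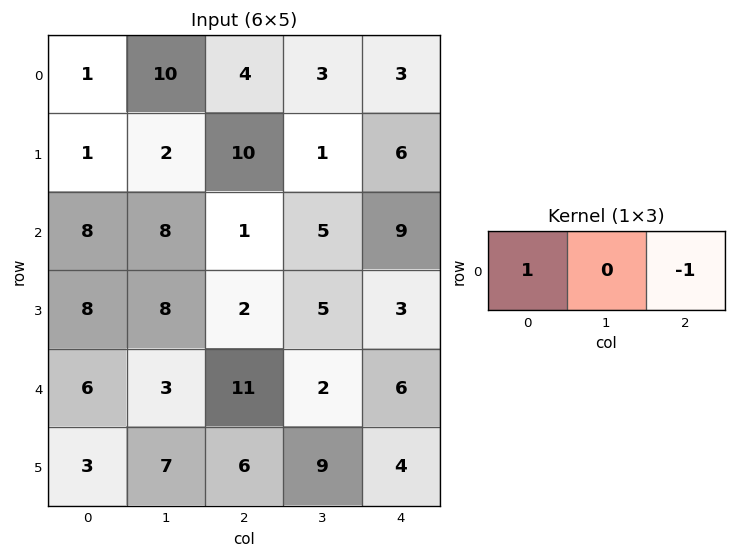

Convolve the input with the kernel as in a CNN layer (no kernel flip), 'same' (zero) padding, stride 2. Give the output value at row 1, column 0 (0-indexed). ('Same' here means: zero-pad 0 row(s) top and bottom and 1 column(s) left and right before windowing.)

-8

The receptive field on the zero-padded input at this output position is [0 8 8]. Elementwise product with the kernel and sum: 0·1 + 8·-1.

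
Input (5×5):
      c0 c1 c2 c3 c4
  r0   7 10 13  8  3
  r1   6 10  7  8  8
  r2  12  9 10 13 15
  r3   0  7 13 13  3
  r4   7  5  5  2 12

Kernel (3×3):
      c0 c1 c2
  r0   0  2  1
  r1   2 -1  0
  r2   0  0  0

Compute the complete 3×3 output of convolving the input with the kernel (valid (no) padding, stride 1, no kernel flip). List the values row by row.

35 47 25
42 30 31
21 34 54

Output[0,0]: The receptive field on the input at this output position is [7 10 13 / 6 10 7 / 12 9 10]. Elementwise product with the kernel and sum: 10·2 + 13·1 + 6·2 + 10·-1.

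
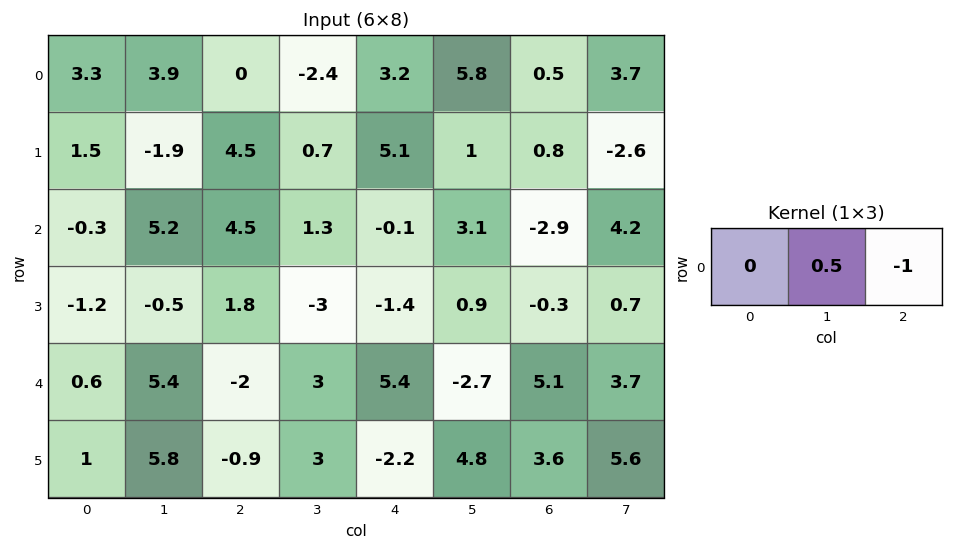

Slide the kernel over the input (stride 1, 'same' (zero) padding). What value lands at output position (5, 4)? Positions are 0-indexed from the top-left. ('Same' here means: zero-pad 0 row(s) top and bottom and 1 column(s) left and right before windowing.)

-5.9

The receptive field on the zero-padded input at this output position is [3 -2.2 4.8]. Elementwise product with the kernel and sum: -2.2·0.5 + 4.8·-1.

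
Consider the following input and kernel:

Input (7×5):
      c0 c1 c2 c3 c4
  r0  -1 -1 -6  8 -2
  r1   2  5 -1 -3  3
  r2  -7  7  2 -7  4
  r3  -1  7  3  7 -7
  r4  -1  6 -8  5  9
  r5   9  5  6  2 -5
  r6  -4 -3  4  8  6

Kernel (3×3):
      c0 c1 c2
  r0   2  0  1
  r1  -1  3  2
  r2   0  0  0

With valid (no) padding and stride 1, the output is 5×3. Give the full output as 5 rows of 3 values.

Output[0,0]: The receptive field on the input at this output position is [-1 -1 -6 / 2 5 -1 / -7 7 2]. Elementwise product with the kernel and sum: -1·2 + -6·1 + 2·-1 + 5·3 + -1·2.
Output[0,1]: The receptive field on the input at this output position is [-1 -6 8 / 5 -1 -3 / 7 2 -7]. Elementwise product with the kernel and sum: -1·2 + 8·1 + 5·-1 + -1·3 + -3·2.

3 -8 -16
35 -8 -14
16 23 12
4 1 40
8 34 -17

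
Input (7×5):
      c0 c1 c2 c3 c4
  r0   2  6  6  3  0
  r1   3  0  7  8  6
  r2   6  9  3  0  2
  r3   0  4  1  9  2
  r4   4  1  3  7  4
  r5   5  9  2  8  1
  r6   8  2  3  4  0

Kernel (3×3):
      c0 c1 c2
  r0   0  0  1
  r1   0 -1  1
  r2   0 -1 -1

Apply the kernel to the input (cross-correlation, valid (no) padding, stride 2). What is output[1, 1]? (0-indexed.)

-16

The receptive field on the input at this output position is [3 0 2 / 1 9 2 / 3 7 4]. Elementwise product with the kernel and sum: 2·1 + 9·-1 + 2·1 + 7·-1 + 4·-1.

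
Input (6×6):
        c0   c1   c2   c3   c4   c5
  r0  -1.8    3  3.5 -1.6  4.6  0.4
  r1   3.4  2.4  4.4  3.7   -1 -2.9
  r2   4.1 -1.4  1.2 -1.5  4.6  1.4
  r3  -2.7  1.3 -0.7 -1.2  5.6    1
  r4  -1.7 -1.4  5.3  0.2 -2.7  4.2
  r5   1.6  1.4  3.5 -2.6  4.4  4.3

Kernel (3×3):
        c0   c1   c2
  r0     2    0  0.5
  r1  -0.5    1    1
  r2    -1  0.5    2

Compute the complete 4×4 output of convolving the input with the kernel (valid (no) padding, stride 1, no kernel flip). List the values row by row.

Output[0,0]: The receptive field on the input at this output position is [-1.8 3 3.5 / 3.4 2.4 4.4 / 4.1 -1.4 1.2]. Elementwise product with the kernel and sum: -1.8·2 + 3.5·0.5 + 3.4·-0.5 + 2.4·1 + 4.4·1 + 4.1·-1 + -1.4·0.5 + 1.2·2.
Output[0,1]: The receptive field on the input at this output position is [3 3.5 -1.6 / 2.4 4.4 3.7 / -1.4 1.2 -1.5]. Elementwise product with the kernel and sum: 3·2 + -1.6·0.5 + 2.4·-0.5 + 4.4·1 + 3.7·1 + -1.4·-1 + 1.2·0.5 + -1.5·2.

0.85 11.1 17.05 -2.15
8.7 3 22.1 18.7
22.35 -1.65 -1.15 11.75
5.1 3.35 0.25 12.9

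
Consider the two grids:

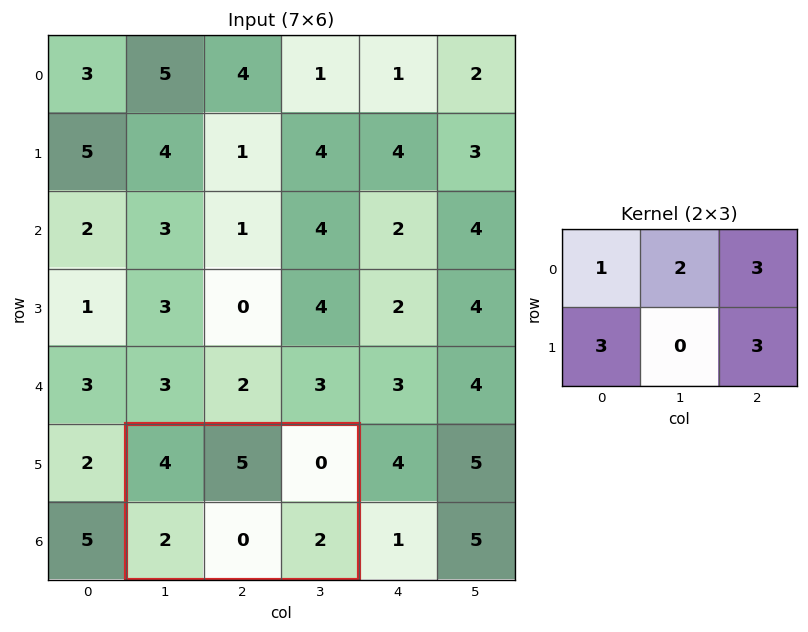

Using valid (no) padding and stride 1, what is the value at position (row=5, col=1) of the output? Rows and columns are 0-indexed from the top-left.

26

The receptive field on the input at this output position is [4 5 0 / 2 0 2]. Elementwise product with the kernel and sum: 4·1 + 5·2 + 0·3 + 2·3 + 2·3.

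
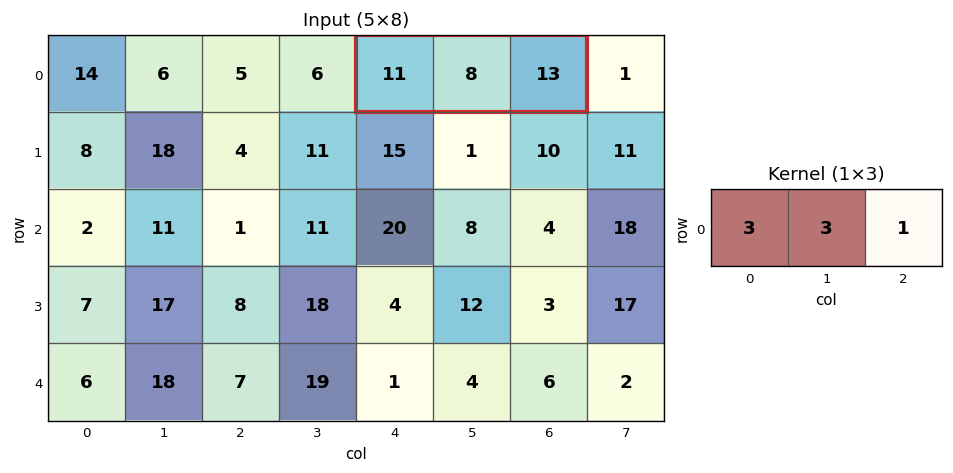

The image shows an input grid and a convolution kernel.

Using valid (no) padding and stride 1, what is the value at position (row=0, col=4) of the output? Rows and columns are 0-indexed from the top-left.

70

The receptive field on the input at this output position is [11 8 13]. Elementwise product with the kernel and sum: 11·3 + 8·3 + 13·1.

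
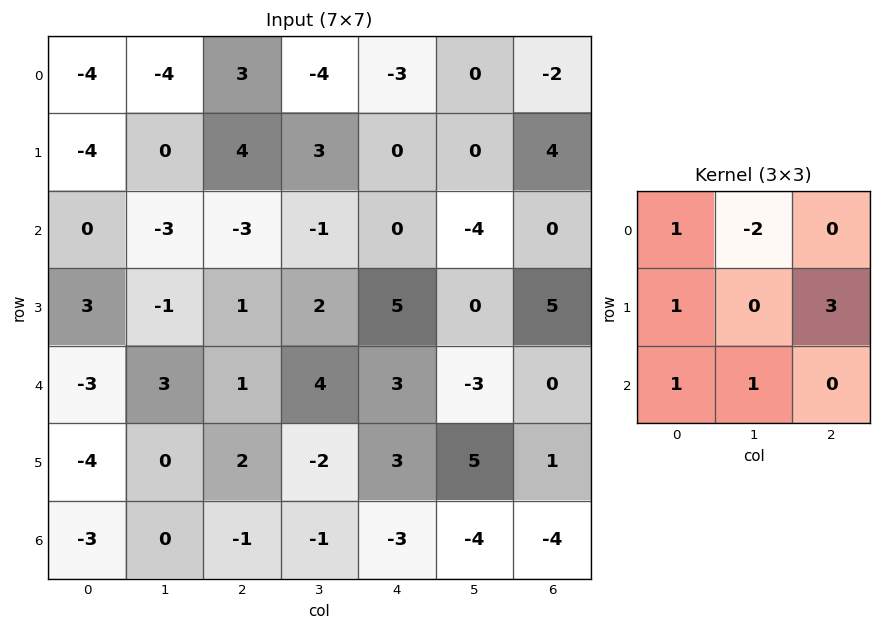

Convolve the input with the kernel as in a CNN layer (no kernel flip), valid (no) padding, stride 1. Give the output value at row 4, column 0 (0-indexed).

The receptive field on the input at this output position is [-3 3 1 / -4 0 2 / -3 0 -1]. Elementwise product with the kernel and sum: -3·1 + 3·-2 + -4·1 + 2·3 + -3·1 + 0·1.

-10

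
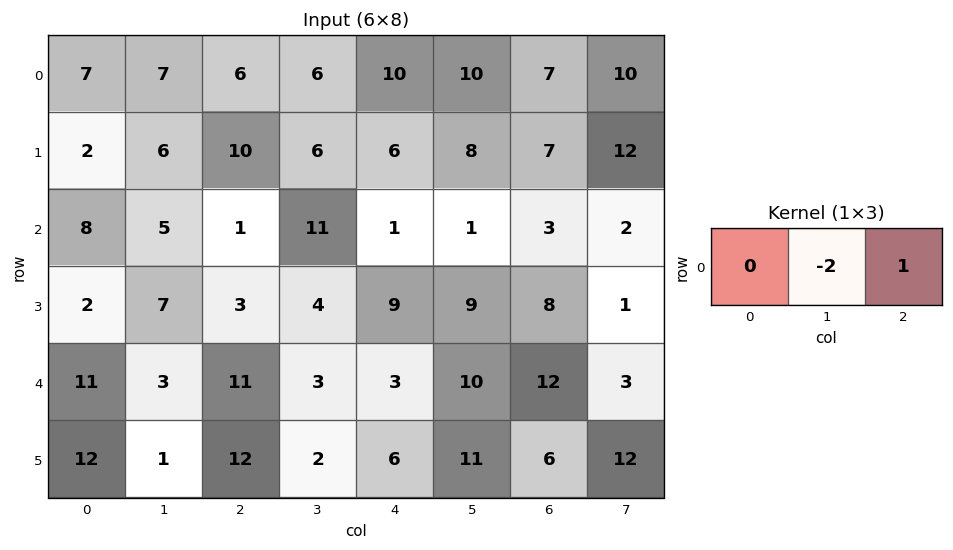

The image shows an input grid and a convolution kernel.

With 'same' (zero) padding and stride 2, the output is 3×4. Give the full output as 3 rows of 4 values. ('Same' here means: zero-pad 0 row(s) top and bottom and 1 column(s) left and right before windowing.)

Output[0,0]: The receptive field on the zero-padded input at this output position is [0 7 7]. Elementwise product with the kernel and sum: 7·-2 + 7·1.
Output[0,1]: The receptive field on the zero-padded input at this output position is [7 6 6]. Elementwise product with the kernel and sum: 6·-2 + 6·1.

-7 -6 -10 -4
-11 9 -1 -4
-19 -19 4 -21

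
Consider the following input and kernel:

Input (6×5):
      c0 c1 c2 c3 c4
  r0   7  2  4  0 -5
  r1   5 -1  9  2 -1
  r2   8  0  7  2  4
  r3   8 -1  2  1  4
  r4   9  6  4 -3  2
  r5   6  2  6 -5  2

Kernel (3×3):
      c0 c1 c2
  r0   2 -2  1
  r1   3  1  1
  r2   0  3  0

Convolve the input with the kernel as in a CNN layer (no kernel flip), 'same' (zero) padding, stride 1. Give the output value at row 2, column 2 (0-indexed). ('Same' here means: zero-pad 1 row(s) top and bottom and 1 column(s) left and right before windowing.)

-3

The receptive field on the zero-padded input at this output position is [-1 9 2 / 0 7 2 / -1 2 1]. Elementwise product with the kernel and sum: -1·2 + 9·-2 + 2·1 + 0·3 + 7·1 + 2·1 + 2·3.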